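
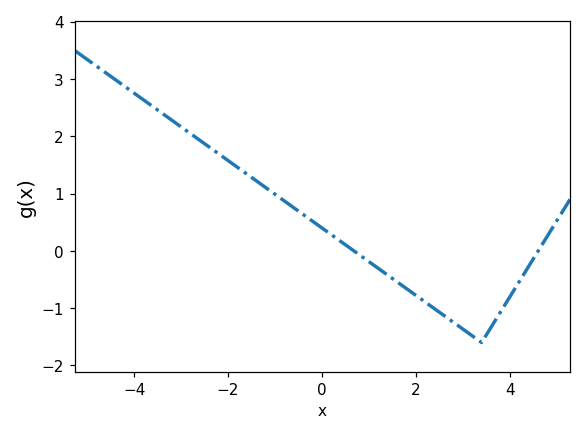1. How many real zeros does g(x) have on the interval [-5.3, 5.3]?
2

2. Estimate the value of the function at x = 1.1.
-0.2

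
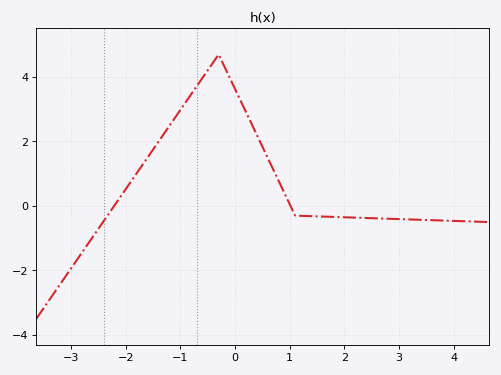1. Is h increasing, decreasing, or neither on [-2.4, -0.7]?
increasing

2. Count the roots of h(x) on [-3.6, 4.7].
2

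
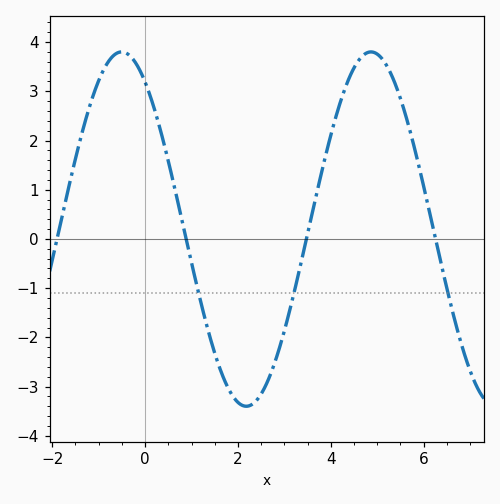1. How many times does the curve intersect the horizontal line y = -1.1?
3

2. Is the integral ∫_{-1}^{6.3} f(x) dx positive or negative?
positive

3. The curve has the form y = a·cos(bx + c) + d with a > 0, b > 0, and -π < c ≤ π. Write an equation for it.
y = 3.6cos(1.2x + 0.59) + 0.2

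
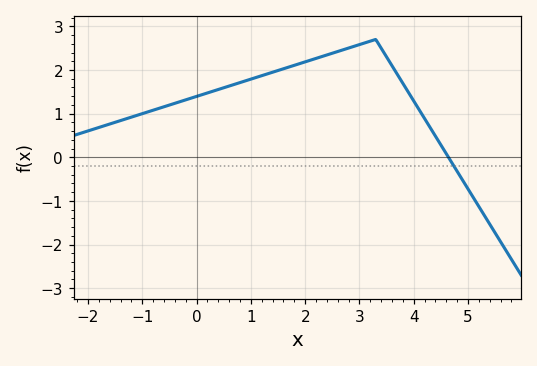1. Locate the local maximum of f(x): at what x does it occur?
3.4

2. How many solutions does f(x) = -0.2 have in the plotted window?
1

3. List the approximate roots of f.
4.6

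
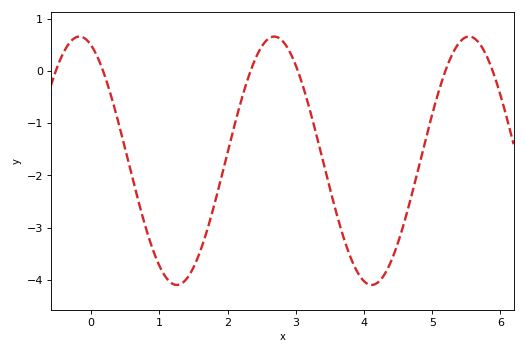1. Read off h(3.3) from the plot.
-1.2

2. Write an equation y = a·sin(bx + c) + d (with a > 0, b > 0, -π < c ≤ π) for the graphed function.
y = 2.38sin(2.2x + 2) - 1.72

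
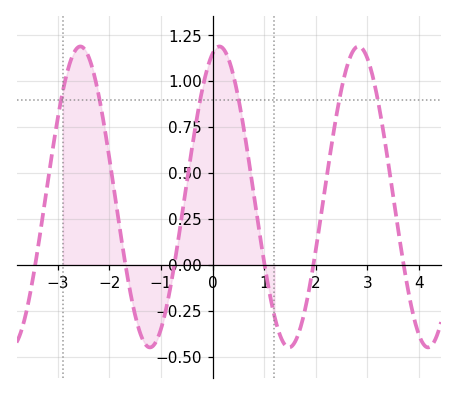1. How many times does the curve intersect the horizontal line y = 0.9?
6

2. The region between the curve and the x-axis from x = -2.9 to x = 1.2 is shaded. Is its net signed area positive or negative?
positive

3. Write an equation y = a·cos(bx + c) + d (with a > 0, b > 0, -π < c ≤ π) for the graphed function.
y = 0.82cos(2.3x - 0.31) + 0.37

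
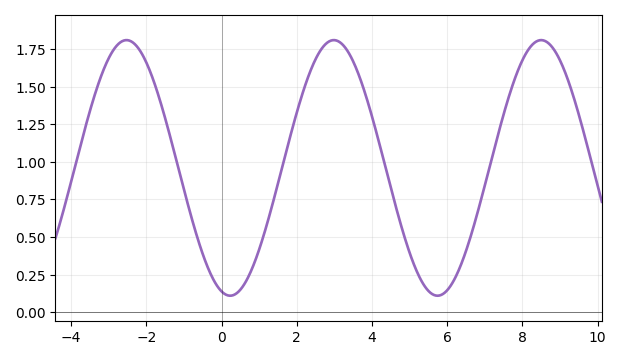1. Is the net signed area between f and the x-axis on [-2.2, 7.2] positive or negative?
positive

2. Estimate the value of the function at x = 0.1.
0.12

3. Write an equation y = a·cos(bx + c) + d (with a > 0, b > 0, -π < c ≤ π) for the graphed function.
y = 0.85cos(1.1x + 2.9) + 0.96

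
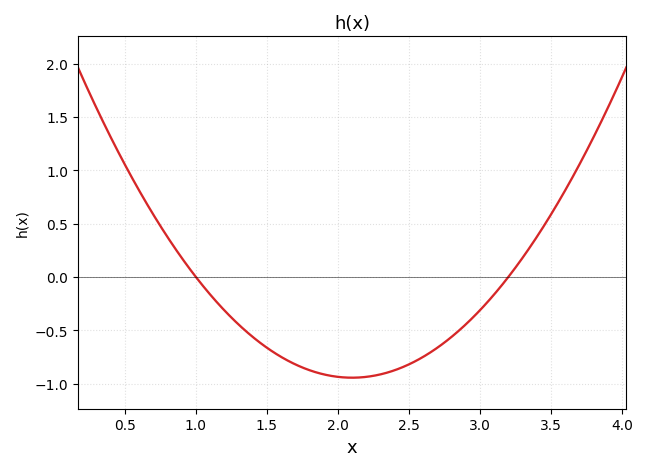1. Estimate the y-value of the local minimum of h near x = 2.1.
-0.944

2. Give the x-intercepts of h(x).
1, 3.2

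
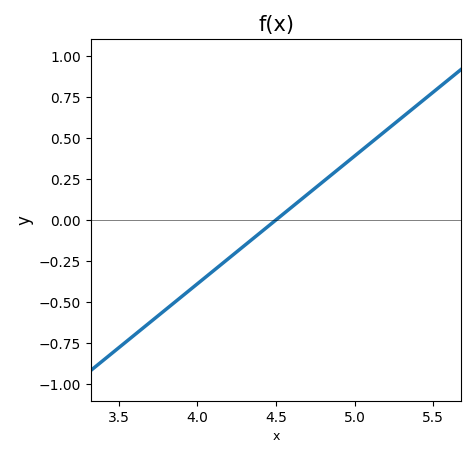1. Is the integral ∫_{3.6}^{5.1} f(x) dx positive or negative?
negative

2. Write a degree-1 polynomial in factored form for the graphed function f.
y = 0.78(x - 4.5)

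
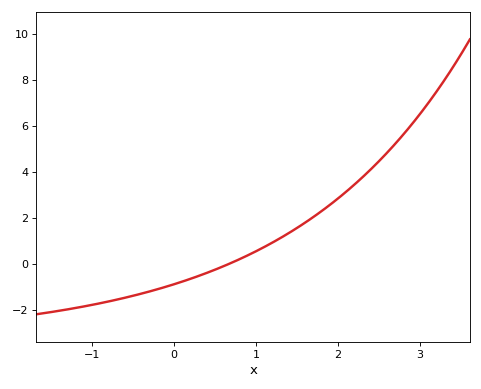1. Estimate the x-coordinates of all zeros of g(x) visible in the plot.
0.68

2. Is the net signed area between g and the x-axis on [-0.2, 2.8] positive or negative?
positive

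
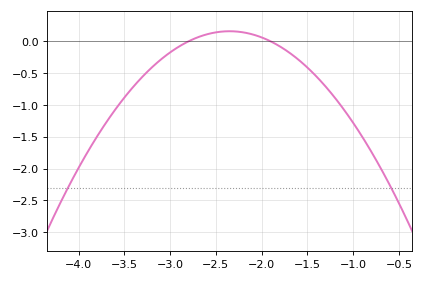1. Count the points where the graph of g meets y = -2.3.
2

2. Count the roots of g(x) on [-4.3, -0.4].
2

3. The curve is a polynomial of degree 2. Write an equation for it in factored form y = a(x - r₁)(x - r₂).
y = -0.79(x + 2.8)(x + 1.9)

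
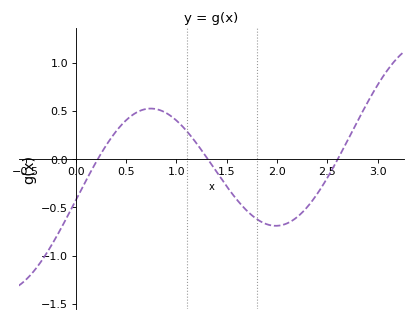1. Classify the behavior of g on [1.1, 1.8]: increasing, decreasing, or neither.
decreasing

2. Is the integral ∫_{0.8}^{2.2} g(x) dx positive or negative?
negative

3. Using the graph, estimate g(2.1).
-0.665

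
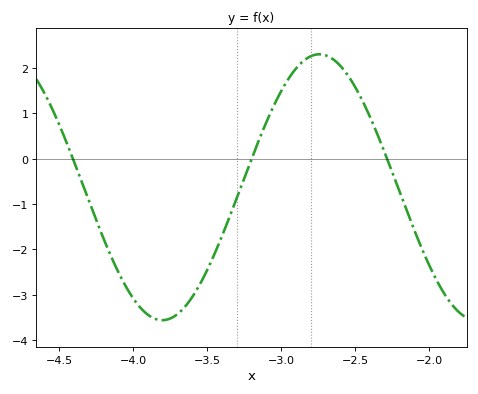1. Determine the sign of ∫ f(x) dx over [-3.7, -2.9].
negative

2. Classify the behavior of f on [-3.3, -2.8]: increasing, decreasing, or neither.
increasing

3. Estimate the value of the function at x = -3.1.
0.8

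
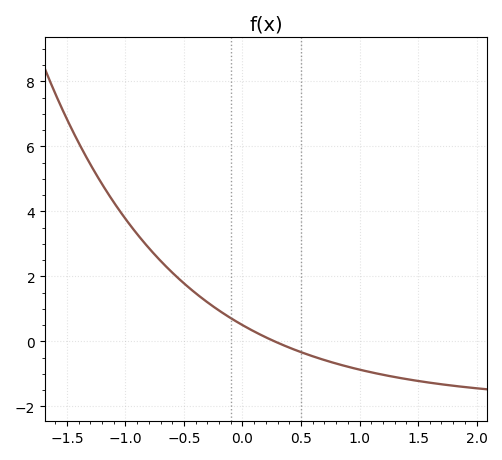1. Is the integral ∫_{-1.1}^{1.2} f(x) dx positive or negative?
positive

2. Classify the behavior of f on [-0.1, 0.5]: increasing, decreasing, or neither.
decreasing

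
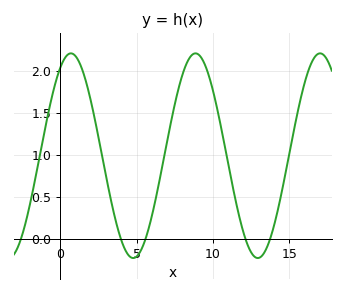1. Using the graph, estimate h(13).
-0.229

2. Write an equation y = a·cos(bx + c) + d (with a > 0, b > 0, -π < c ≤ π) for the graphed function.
y = 1.22cos(0.77x - 0.542) + 0.99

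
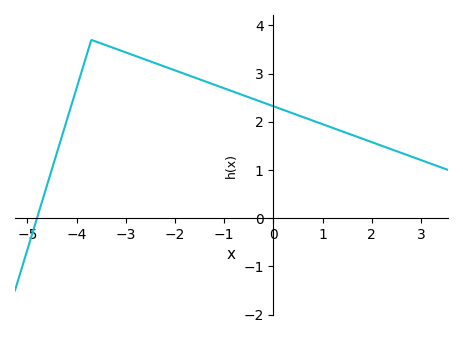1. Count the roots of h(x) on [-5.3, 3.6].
1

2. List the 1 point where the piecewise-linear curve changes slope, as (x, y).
(-3.7, 3.7)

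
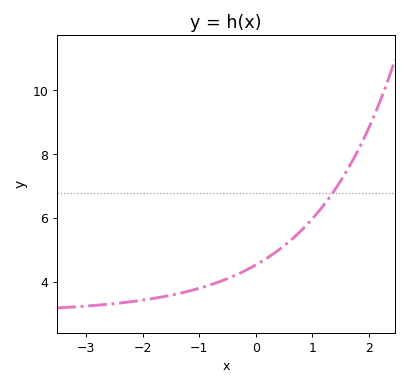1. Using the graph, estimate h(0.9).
5.78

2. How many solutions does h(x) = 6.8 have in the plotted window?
1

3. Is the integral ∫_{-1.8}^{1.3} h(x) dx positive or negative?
positive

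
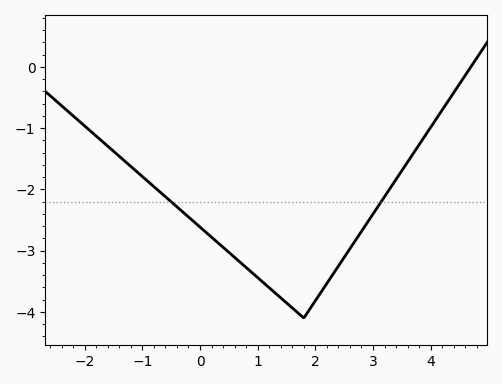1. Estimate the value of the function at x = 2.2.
-3.5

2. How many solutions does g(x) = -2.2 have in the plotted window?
2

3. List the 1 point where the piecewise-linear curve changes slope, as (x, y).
(1.8, -4.1)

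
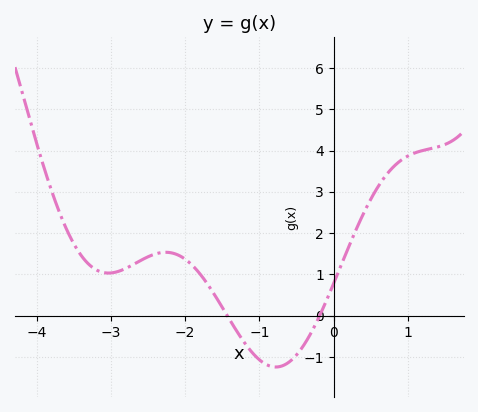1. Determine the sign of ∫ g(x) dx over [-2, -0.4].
negative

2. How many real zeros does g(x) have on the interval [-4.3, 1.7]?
2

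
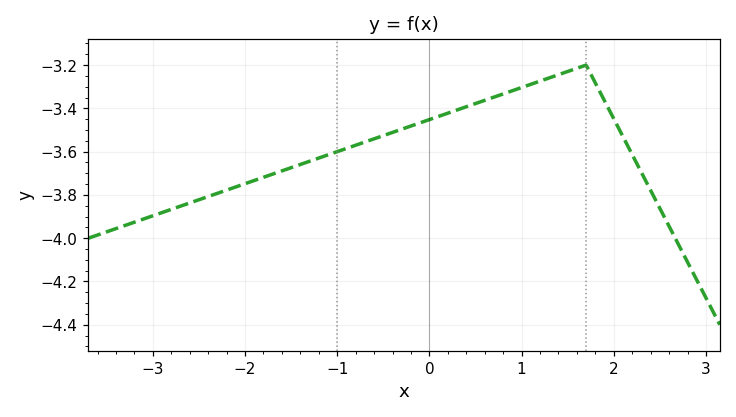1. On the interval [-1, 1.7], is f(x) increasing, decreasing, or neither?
increasing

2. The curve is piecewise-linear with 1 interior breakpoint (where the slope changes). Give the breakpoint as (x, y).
(1.7, -3.2)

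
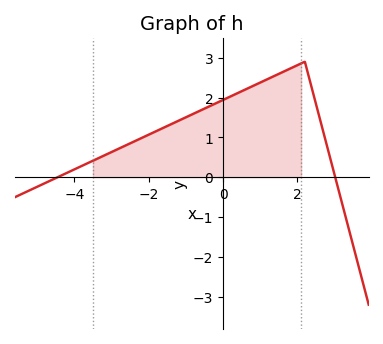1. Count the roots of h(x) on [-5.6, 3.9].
2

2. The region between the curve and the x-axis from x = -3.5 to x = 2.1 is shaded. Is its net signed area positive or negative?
positive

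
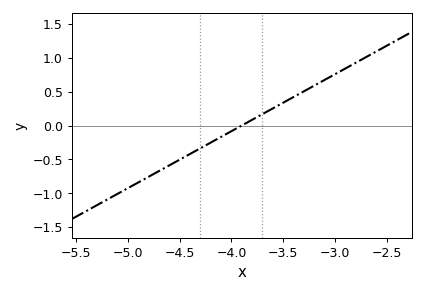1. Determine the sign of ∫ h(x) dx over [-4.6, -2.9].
positive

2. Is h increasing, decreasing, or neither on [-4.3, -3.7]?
increasing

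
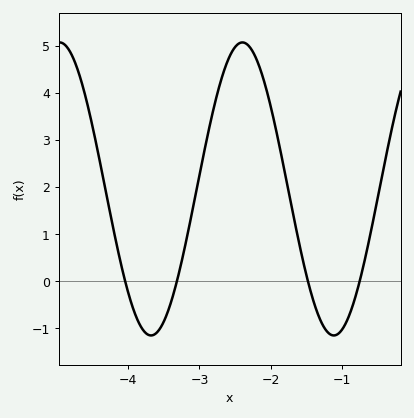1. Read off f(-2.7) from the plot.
4.25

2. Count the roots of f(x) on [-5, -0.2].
4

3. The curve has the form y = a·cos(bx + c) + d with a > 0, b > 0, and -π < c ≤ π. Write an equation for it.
y = 3.11cos(2.45x - 0.41) + 1.96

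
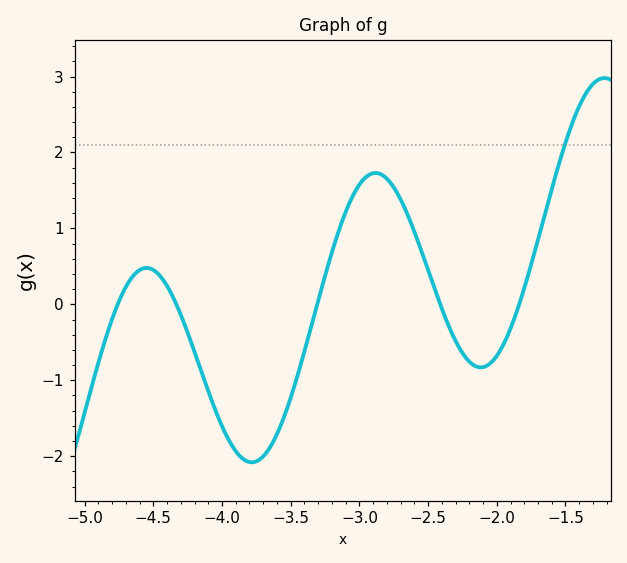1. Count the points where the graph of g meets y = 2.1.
1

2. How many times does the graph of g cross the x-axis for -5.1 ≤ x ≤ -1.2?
5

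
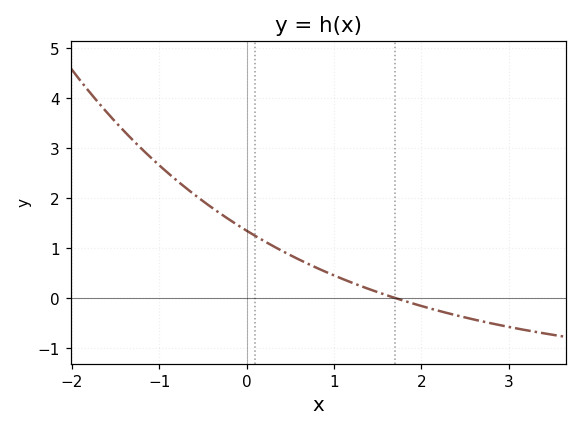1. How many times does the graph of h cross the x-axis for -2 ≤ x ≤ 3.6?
1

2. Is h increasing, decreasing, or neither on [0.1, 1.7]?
decreasing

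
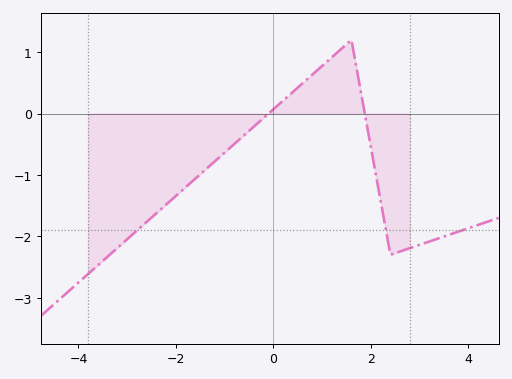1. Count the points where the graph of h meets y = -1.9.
3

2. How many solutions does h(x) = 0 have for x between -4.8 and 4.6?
2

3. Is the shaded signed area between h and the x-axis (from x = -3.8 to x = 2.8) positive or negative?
negative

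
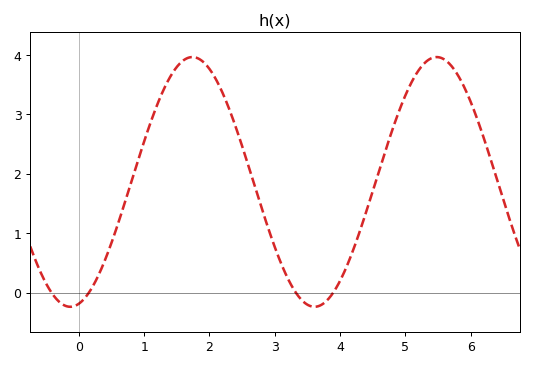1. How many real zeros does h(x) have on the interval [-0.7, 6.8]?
4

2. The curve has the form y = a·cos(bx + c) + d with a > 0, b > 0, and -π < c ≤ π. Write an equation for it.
y = 2.1cos(1.7x - 2.9) + 1.86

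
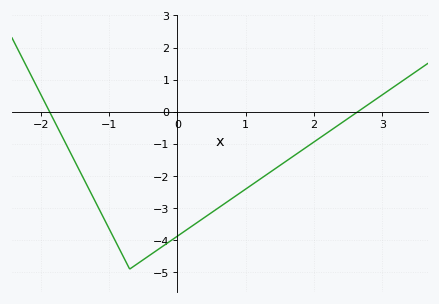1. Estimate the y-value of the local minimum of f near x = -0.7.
-4.9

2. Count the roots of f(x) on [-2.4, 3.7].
2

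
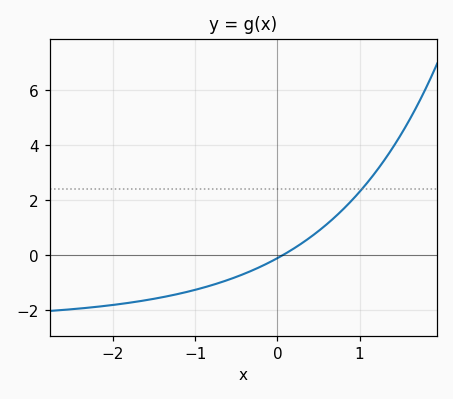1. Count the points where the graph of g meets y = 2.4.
1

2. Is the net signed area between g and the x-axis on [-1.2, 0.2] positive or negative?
negative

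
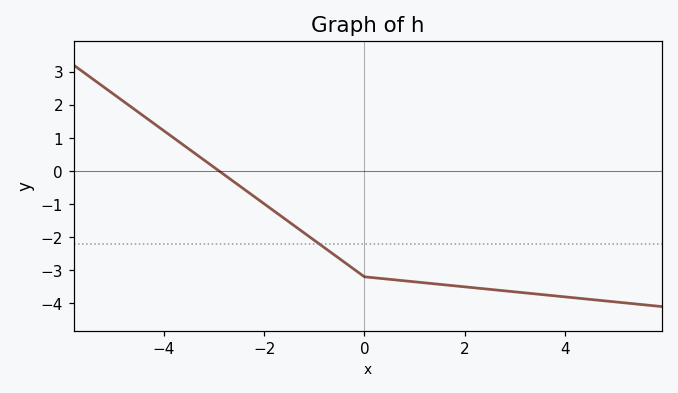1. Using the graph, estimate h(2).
-3.5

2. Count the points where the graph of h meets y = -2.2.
1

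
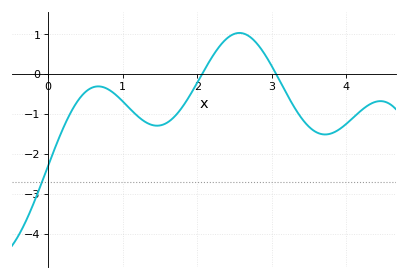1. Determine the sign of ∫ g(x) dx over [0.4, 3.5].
negative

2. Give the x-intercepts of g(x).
2.06, 3.06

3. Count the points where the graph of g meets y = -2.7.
1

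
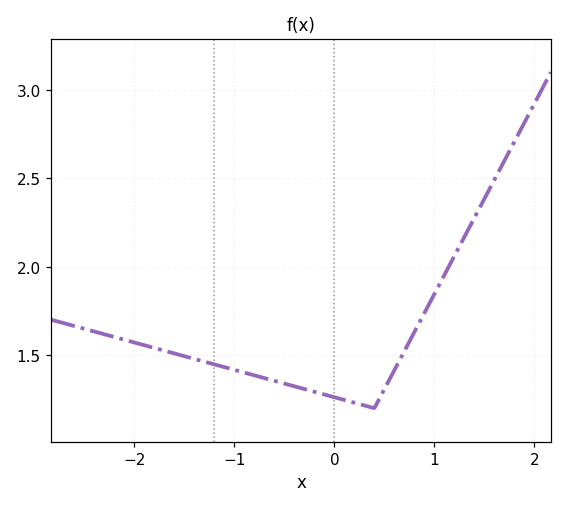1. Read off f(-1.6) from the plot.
1.5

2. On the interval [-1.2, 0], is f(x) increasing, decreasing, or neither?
decreasing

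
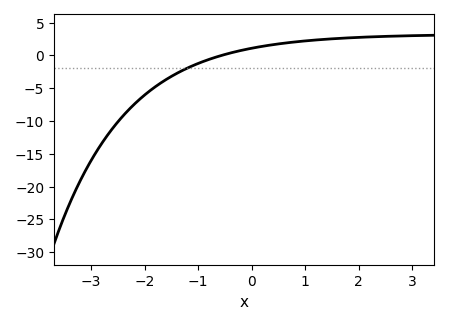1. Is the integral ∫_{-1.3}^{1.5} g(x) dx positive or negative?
positive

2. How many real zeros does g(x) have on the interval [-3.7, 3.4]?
1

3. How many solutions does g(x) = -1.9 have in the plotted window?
1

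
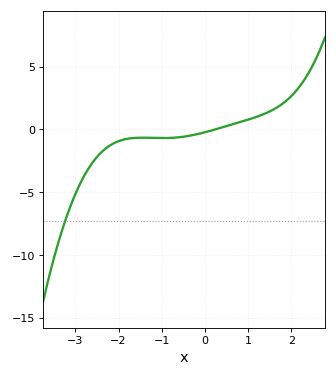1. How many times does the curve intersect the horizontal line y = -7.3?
1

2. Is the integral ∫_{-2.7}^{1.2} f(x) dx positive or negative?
negative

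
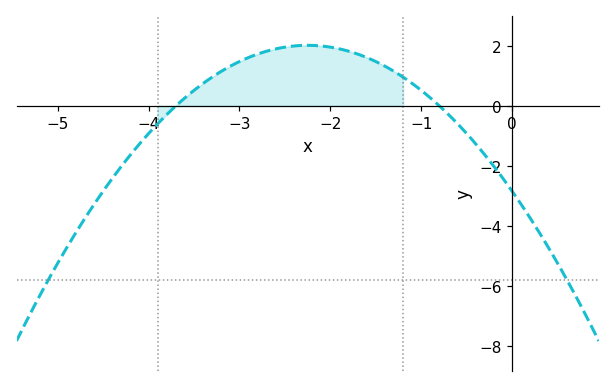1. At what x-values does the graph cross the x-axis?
-3.7, -0.8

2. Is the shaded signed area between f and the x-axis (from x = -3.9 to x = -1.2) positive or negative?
positive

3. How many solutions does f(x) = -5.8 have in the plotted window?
2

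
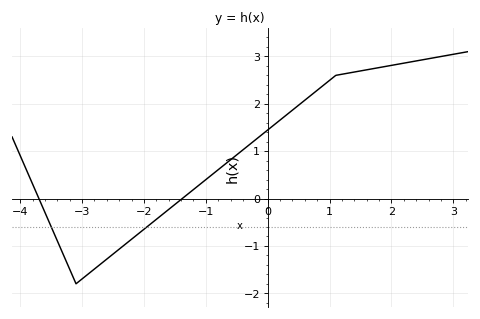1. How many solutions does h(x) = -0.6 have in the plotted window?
2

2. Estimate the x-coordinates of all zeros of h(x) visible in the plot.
-3.7, -1.38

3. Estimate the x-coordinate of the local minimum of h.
-3.1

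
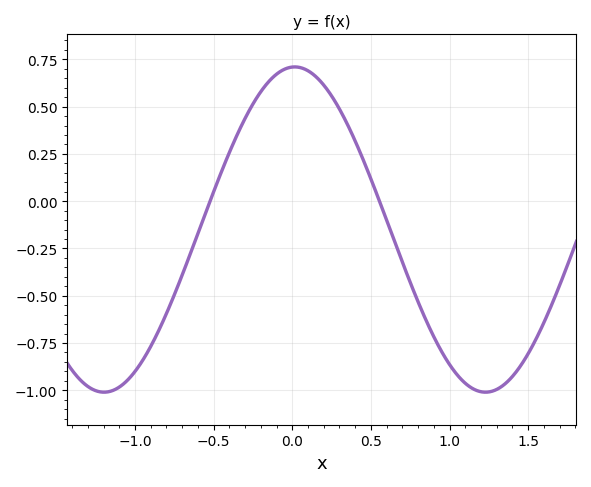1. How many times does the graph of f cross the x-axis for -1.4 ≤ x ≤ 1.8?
2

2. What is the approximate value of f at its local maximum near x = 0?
0.7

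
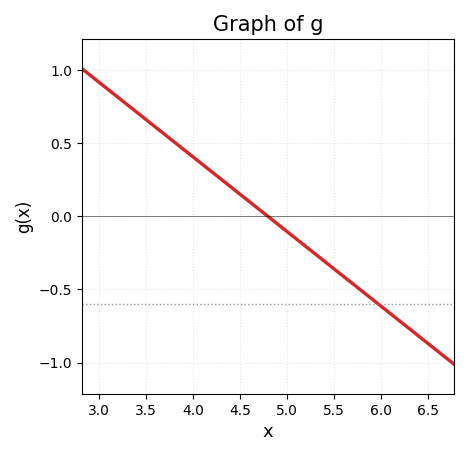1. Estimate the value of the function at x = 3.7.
0.55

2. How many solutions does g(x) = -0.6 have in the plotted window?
1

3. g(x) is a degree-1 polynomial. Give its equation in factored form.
y = -0.51(x - 4.8)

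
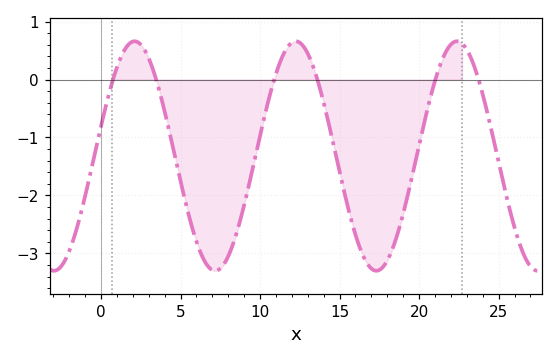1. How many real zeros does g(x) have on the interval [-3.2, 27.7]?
6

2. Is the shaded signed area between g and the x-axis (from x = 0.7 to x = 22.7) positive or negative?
negative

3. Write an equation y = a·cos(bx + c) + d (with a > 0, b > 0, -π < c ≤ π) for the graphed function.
y = 1.98cos(0.62x - 1.31) - 1.32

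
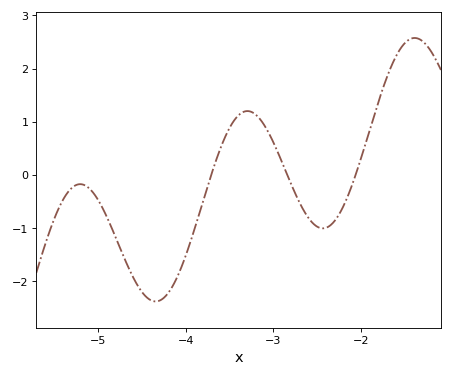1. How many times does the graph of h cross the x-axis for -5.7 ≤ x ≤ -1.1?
3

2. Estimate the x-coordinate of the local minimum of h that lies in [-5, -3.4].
-4.34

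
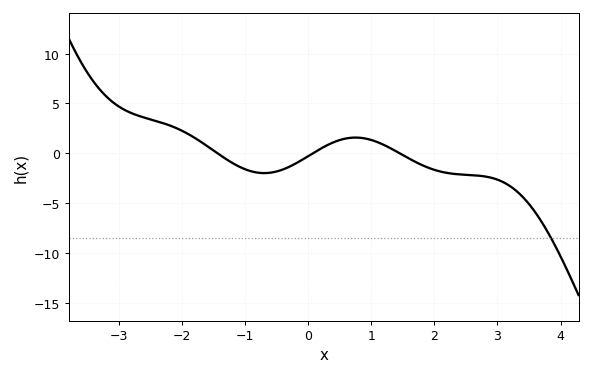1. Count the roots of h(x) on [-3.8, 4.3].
3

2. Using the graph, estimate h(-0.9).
-2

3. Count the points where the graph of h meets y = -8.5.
1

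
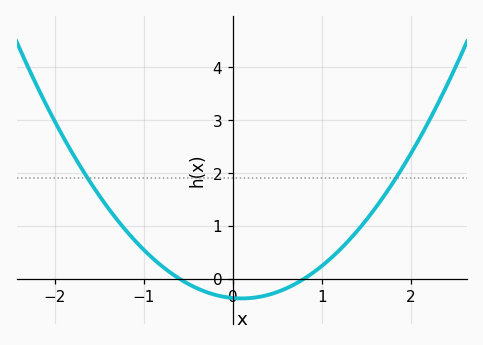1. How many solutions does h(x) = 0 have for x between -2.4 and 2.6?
2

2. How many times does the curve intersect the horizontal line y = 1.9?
2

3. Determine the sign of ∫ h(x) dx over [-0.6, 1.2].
negative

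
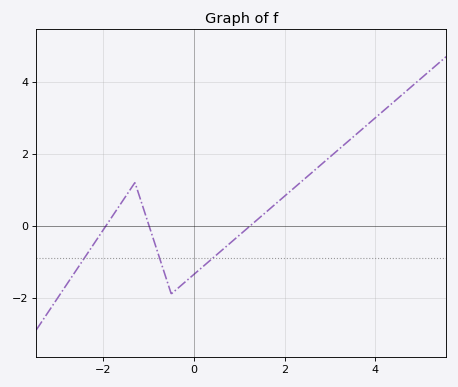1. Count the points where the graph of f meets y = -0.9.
3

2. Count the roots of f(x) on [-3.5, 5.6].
3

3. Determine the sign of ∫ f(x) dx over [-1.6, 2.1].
negative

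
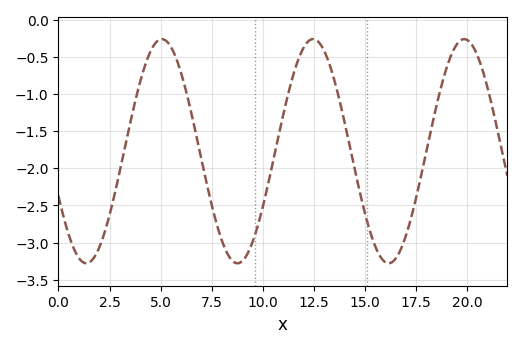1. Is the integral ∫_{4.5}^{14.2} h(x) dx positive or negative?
negative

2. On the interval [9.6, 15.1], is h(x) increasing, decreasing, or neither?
neither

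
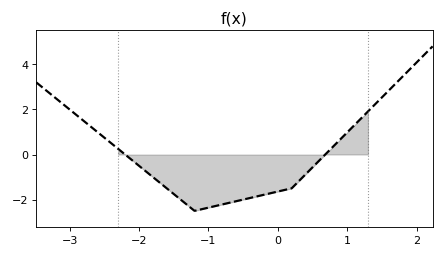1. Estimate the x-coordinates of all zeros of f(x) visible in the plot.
-2.2, 0.684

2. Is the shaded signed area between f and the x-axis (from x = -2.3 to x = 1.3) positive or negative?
negative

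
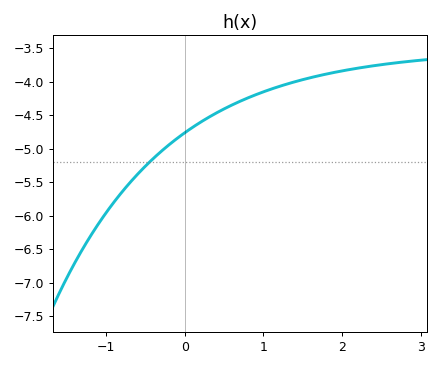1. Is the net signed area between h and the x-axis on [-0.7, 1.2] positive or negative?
negative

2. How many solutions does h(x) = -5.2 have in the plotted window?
1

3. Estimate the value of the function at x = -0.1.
-4.85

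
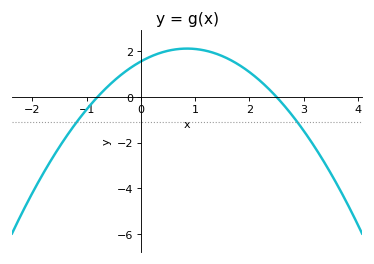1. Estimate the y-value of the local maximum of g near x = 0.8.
2.12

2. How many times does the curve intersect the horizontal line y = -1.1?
2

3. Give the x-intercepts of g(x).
-0.8, 2.5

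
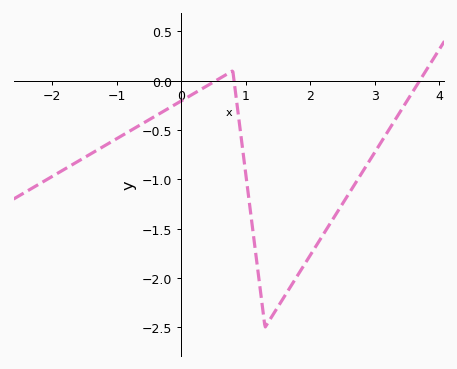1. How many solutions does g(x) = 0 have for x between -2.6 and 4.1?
3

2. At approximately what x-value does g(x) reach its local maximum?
0.8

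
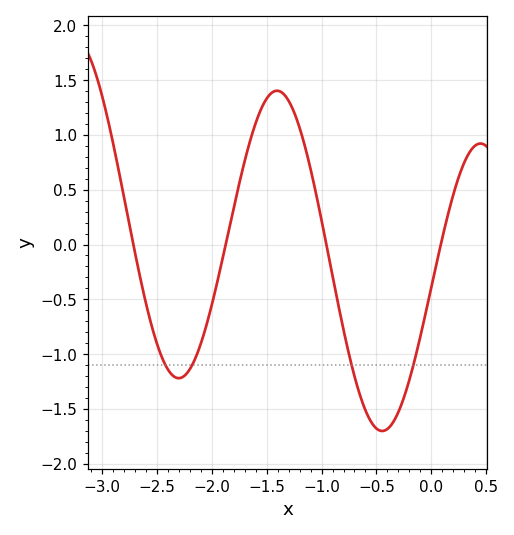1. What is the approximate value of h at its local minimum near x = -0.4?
-1.7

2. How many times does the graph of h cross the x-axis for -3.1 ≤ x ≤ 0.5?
4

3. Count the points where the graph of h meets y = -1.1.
4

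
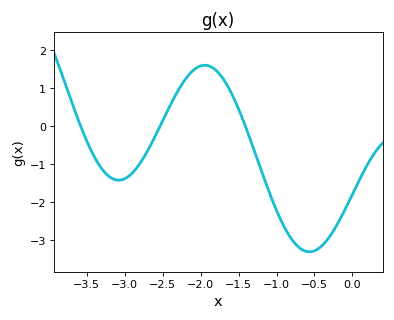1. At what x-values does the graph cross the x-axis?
-3.6, -2.5, -1.4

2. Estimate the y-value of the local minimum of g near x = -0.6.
-3.3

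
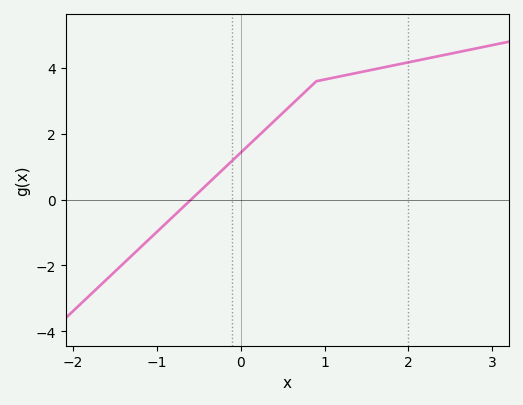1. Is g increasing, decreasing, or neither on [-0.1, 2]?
increasing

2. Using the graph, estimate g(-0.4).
0.469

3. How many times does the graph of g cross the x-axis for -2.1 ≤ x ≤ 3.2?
1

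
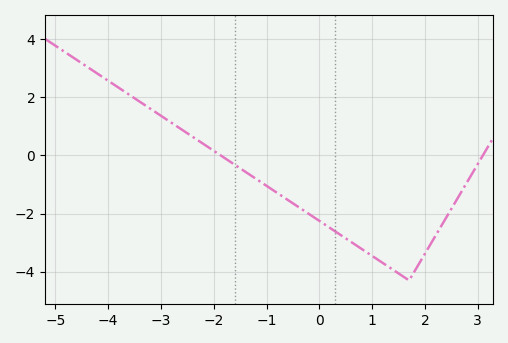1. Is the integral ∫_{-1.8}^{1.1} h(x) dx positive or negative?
negative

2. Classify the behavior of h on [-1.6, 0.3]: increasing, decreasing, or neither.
decreasing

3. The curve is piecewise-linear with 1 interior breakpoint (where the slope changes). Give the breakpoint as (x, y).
(1.7, -4.3)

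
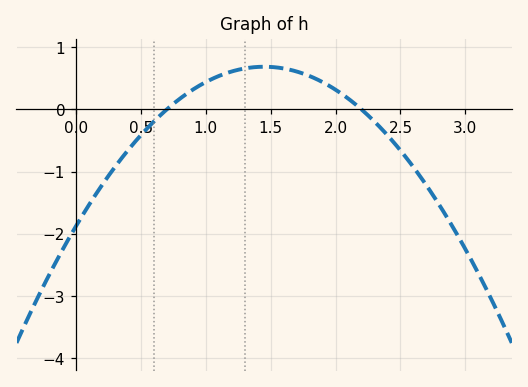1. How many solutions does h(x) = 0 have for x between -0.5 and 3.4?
2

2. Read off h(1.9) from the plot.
0.4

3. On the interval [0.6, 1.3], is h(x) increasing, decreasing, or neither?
increasing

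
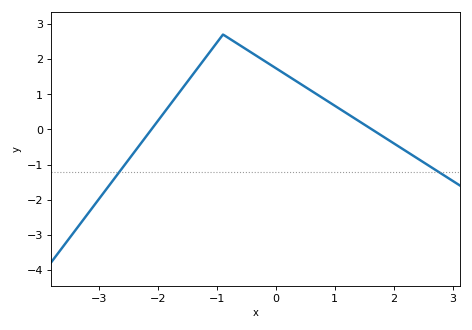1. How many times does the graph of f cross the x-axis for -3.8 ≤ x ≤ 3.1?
2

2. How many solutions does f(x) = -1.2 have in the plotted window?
2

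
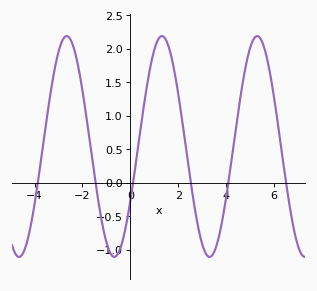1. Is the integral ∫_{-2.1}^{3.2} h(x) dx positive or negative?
positive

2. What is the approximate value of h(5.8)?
1.69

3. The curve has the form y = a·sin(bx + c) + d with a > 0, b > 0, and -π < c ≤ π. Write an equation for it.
y = 1.65sin(1.58x - 0.512) + 0.54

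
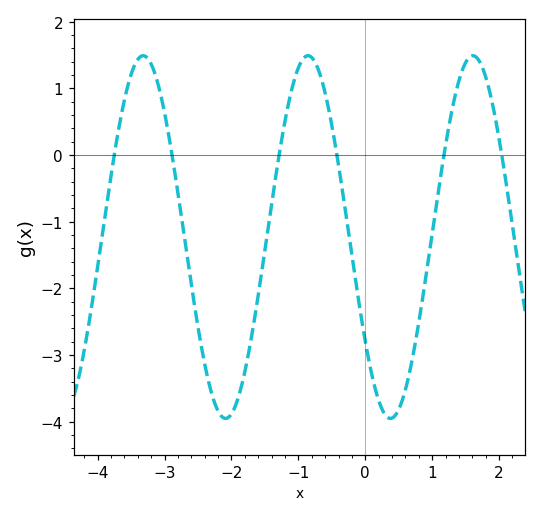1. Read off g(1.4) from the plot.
1.1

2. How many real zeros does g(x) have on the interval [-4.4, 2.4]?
6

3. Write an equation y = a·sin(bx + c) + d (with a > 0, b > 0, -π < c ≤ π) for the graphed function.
y = 2.72sin(2.5x - 2.5) - 1.23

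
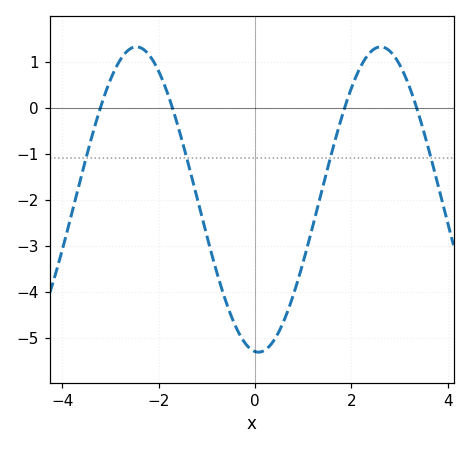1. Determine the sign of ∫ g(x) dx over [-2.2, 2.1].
negative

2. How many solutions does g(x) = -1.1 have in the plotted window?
4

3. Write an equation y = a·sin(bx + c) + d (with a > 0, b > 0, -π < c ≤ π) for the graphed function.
y = 3.31sin(1.2x - 1.7) - 1.99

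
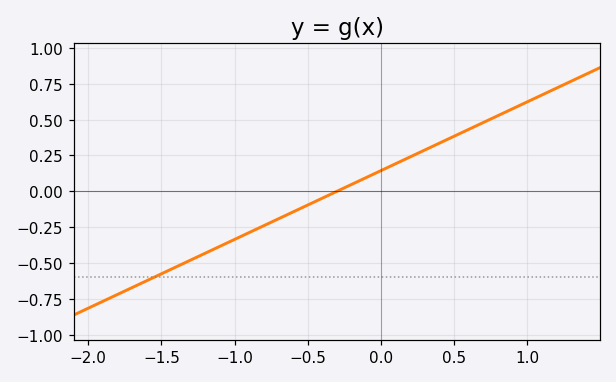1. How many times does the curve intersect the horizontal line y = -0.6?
1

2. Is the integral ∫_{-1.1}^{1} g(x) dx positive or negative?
positive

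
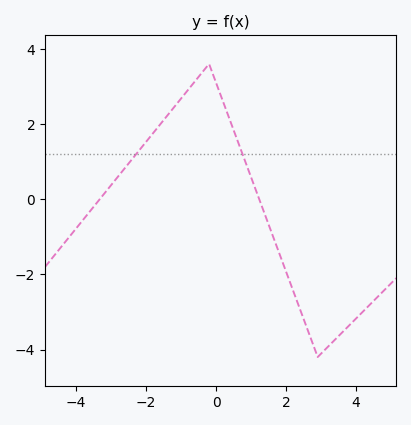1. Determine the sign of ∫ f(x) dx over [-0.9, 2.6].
positive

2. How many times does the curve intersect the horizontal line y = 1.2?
2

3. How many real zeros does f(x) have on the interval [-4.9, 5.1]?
2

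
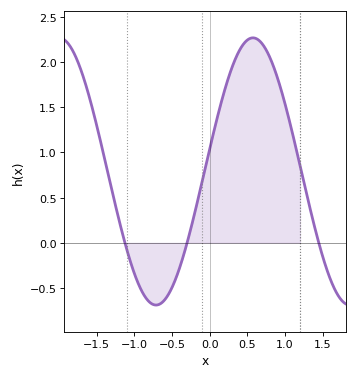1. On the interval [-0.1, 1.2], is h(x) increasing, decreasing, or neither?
neither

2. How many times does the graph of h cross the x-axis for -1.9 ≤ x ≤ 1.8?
3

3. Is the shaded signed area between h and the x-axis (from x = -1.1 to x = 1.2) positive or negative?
positive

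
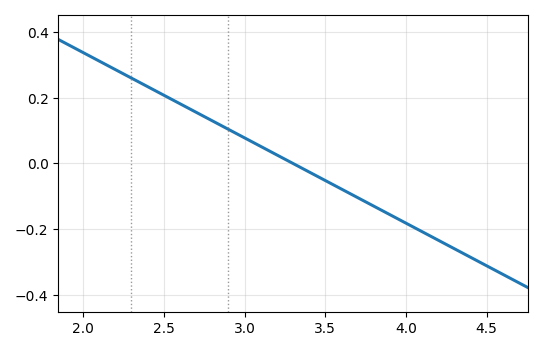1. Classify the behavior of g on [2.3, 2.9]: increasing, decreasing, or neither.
decreasing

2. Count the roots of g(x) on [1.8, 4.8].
1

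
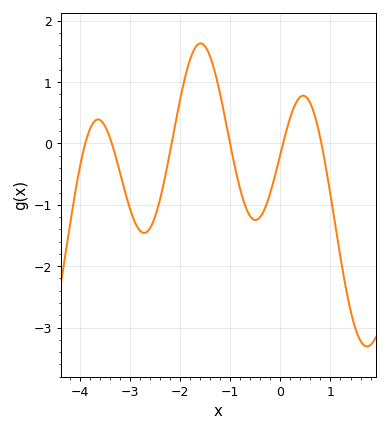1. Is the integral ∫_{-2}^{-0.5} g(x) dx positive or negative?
positive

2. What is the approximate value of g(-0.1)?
-0.5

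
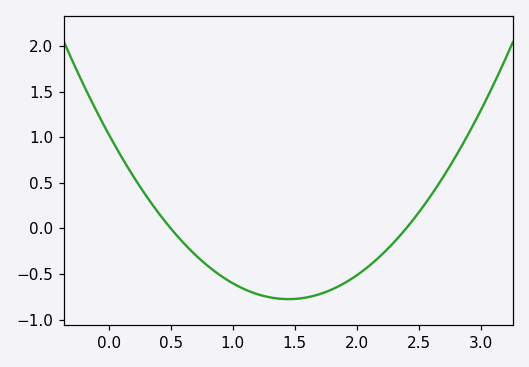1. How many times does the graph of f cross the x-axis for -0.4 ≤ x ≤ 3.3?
2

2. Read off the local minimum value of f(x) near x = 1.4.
-0.8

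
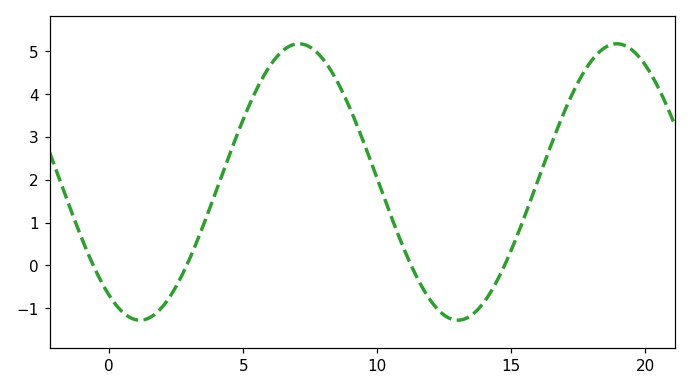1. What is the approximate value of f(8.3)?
4.52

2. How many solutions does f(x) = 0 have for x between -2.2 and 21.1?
4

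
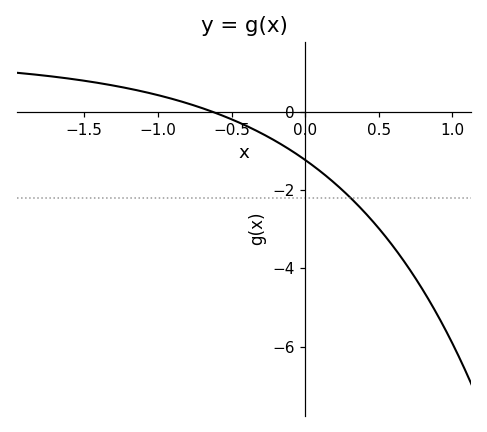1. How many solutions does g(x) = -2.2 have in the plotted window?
1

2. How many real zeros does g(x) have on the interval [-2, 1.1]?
1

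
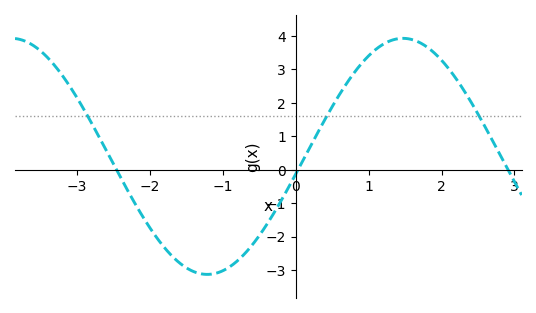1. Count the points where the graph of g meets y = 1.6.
3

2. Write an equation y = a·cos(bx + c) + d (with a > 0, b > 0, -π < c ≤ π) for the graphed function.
y = 3.53cos(1.2x - 1.7) + 0.4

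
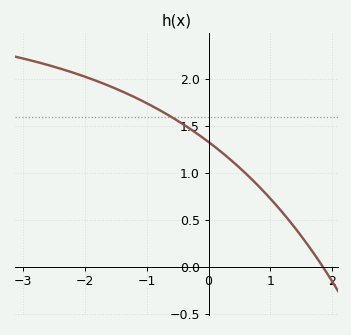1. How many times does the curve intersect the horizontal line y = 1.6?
1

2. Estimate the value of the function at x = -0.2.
1.43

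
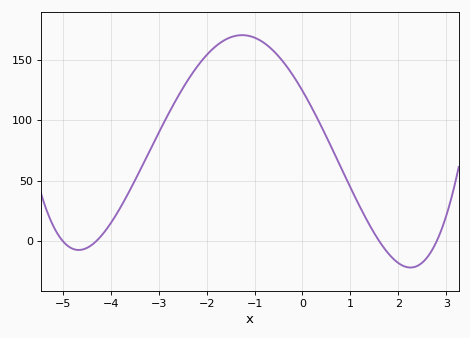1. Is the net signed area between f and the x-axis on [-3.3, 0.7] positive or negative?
positive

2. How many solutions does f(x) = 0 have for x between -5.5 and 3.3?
4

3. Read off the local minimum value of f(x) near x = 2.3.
-20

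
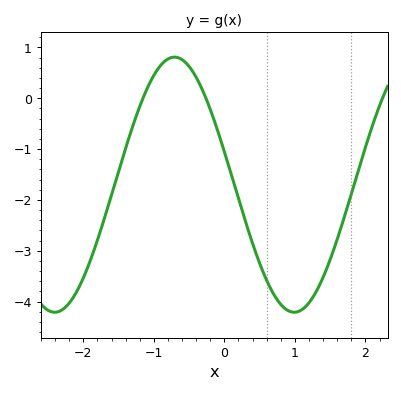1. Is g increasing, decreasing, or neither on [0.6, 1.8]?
neither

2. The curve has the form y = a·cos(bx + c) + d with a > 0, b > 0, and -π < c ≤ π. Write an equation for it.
y = 2.51cos(1.9x + 1.3) - 1.7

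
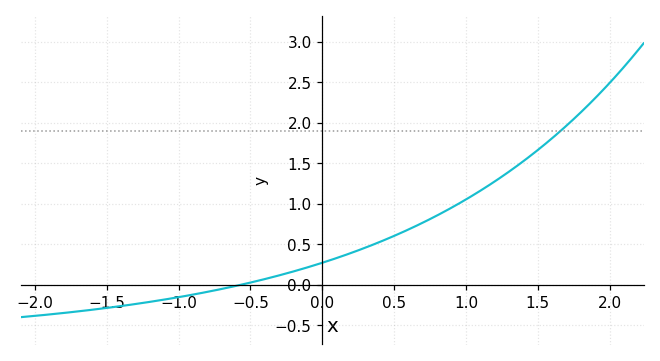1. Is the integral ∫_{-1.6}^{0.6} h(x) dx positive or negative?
positive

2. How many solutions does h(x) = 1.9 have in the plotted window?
1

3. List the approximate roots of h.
-0.562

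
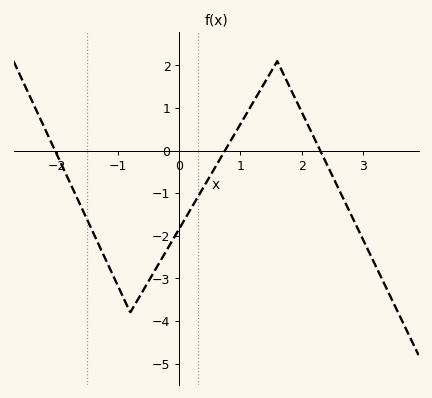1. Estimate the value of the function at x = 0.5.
-0.6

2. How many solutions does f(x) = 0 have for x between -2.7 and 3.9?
3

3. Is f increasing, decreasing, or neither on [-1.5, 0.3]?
neither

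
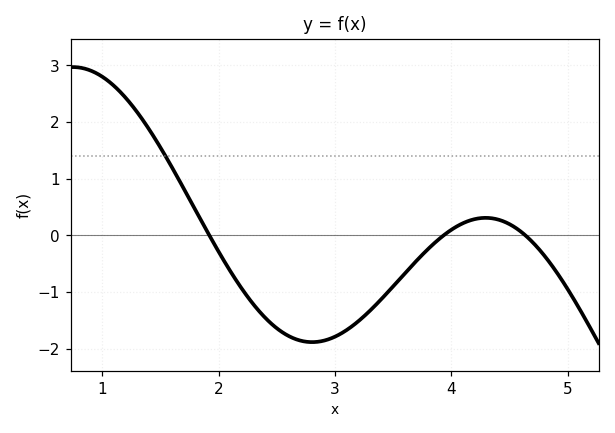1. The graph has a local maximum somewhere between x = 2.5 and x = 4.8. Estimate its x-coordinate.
4.3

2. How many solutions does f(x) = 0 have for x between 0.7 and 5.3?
3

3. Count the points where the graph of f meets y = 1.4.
1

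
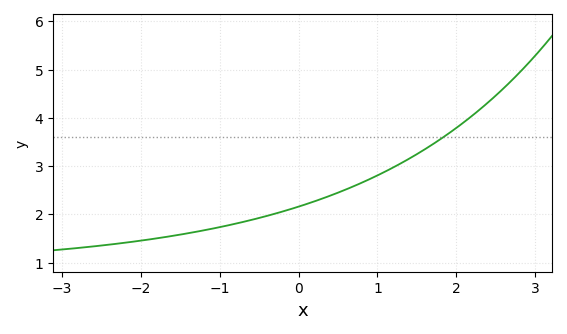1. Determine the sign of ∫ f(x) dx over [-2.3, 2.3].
positive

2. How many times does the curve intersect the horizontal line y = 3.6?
1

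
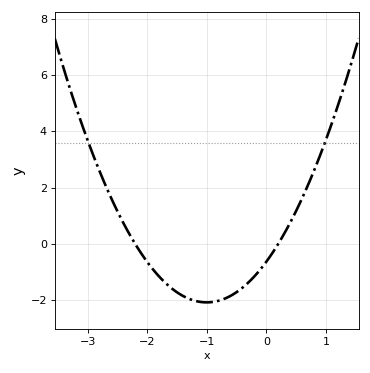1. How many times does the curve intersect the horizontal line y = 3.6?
2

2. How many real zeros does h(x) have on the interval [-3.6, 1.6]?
2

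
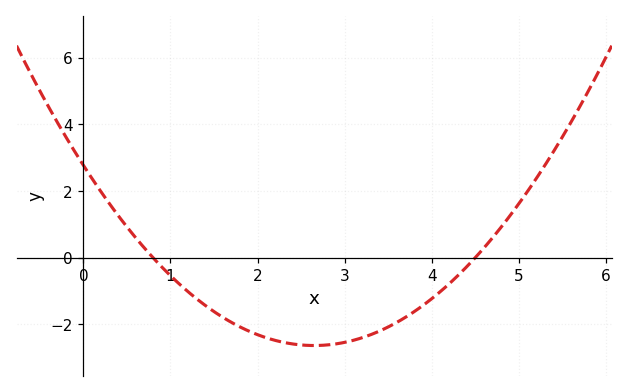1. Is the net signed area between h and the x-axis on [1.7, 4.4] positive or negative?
negative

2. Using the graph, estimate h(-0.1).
3.2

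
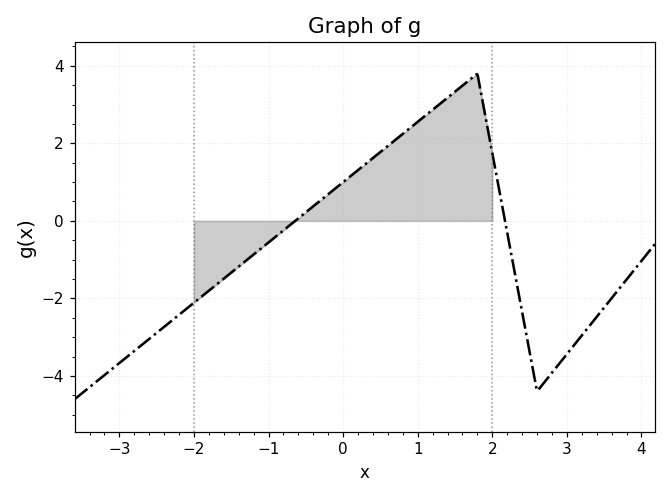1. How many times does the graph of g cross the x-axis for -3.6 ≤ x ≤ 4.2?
2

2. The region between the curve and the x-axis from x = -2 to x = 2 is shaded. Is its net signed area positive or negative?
positive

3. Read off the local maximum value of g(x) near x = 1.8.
3.8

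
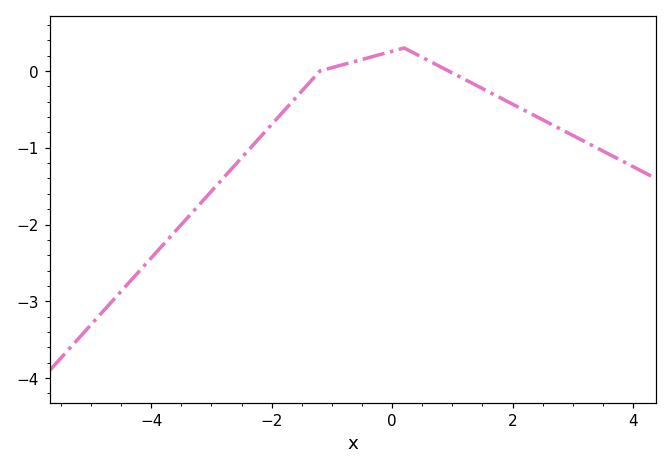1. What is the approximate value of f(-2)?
-0.696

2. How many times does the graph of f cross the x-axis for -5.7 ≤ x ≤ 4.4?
2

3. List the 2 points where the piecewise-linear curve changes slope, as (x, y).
(-1.2, 0); (0.2, 0.3)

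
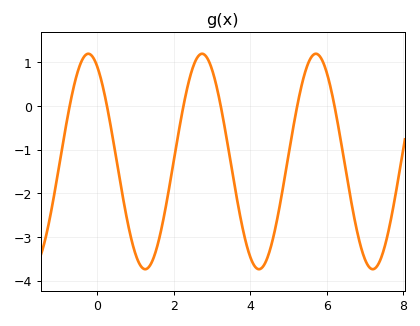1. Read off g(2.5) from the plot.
0.889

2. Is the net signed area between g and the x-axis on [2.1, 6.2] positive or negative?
negative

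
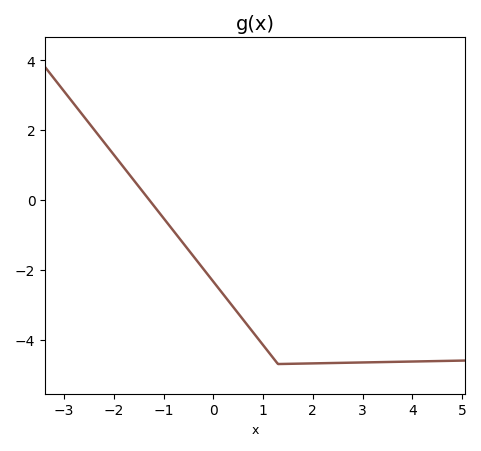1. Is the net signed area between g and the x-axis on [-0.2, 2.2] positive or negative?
negative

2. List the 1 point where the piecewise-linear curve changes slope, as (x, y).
(1.3, -4.7)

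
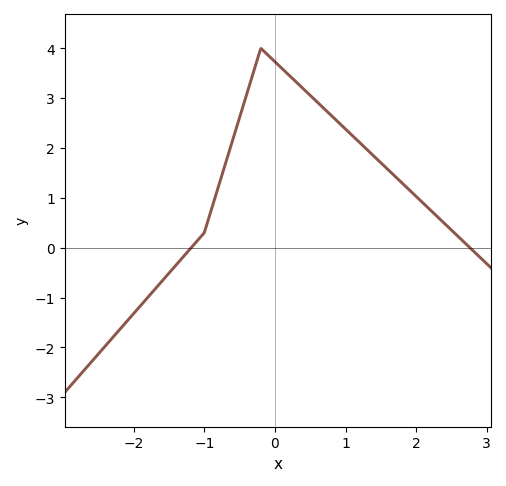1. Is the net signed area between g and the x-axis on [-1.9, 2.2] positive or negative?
positive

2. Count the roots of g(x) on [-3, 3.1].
2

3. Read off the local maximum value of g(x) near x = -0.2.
4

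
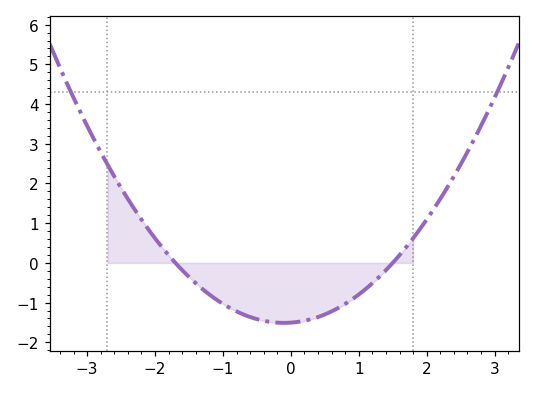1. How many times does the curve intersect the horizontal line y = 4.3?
2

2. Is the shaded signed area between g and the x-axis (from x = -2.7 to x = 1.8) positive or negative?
negative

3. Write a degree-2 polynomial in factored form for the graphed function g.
y = 0.59(x + 1.7)(x - 1.5)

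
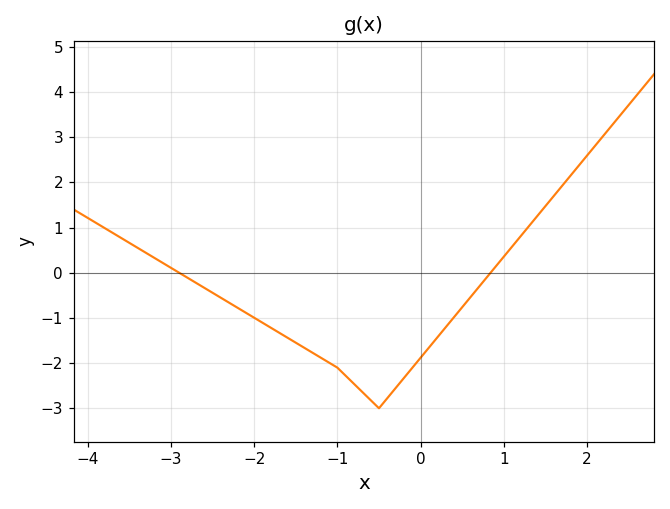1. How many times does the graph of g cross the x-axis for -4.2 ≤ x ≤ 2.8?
2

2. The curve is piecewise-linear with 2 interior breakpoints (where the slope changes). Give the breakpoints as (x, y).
(-1, -2.1); (-0.5, -3)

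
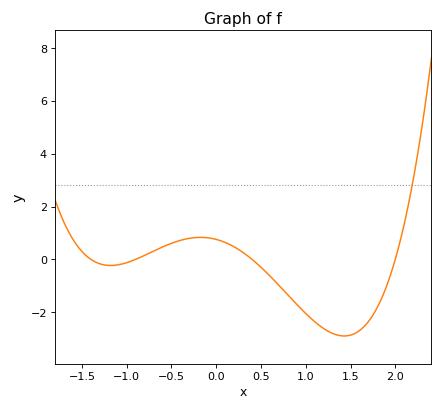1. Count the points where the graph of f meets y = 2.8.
1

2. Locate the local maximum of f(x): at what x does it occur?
-0.2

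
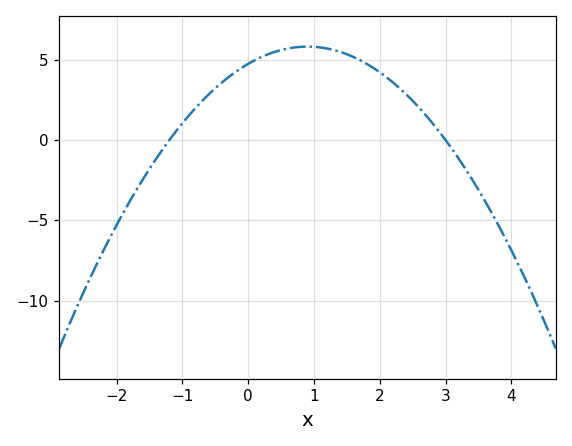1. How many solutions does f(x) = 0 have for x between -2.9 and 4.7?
2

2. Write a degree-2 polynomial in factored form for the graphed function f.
y = -1.32(x + 1.2)(x - 3)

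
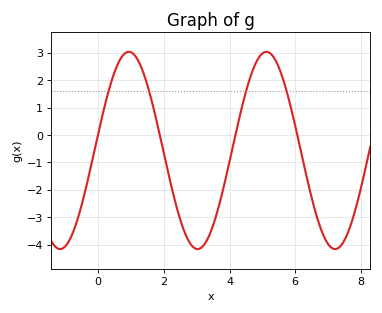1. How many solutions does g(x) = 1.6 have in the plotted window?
4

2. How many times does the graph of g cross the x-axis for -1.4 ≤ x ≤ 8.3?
4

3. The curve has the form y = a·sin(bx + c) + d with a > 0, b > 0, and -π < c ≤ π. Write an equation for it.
y = 3.6sin(1.5x + 0.17) - 0.56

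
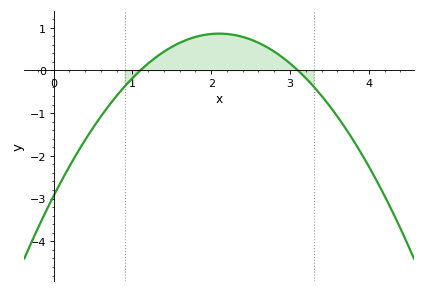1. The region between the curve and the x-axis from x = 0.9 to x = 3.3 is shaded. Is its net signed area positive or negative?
positive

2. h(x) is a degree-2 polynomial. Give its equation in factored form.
y = -0.86(x - 1.1)(x - 3.1)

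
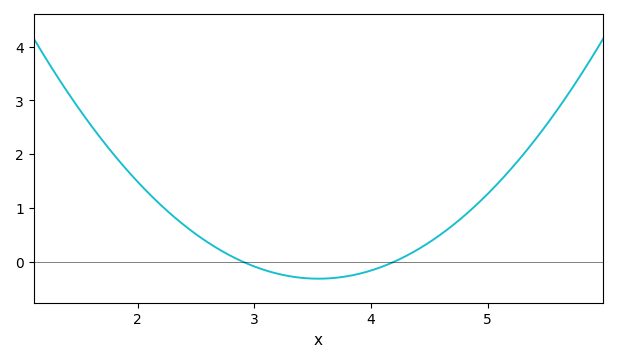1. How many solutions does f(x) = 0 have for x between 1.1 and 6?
2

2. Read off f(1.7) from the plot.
2.3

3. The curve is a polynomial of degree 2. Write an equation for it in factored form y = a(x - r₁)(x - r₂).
y = 0.75(x - 2.9)(x - 4.2)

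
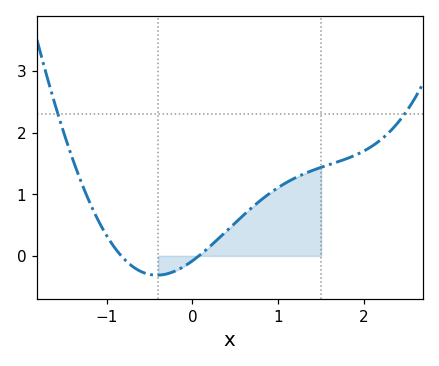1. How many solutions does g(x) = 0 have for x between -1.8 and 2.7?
2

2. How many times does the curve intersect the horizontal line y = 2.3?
2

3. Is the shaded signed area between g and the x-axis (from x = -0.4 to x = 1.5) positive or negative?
positive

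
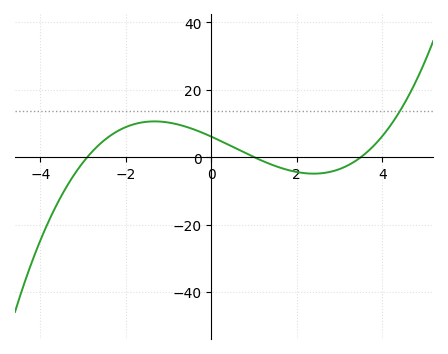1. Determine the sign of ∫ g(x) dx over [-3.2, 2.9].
positive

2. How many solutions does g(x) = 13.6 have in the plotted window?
1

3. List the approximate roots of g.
-2.9, 1, 3.5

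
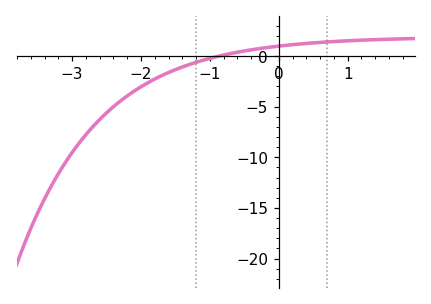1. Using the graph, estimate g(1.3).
1.59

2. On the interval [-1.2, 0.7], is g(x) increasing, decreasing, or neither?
increasing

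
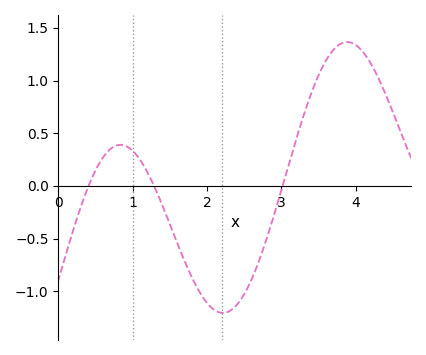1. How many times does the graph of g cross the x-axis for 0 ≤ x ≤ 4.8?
3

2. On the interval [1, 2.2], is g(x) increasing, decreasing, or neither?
decreasing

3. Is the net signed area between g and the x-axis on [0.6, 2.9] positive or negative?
negative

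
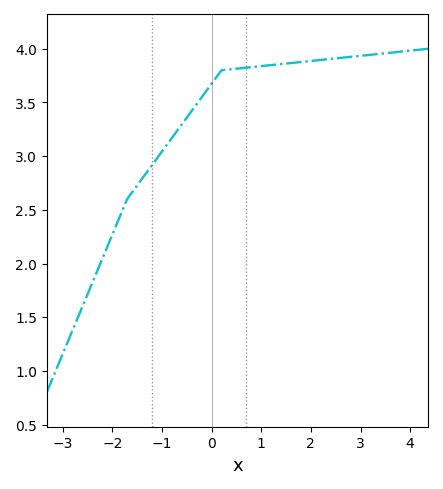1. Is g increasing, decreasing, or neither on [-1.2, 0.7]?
increasing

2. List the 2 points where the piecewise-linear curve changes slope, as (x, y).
(-1.7, 2.6); (0.2, 3.8)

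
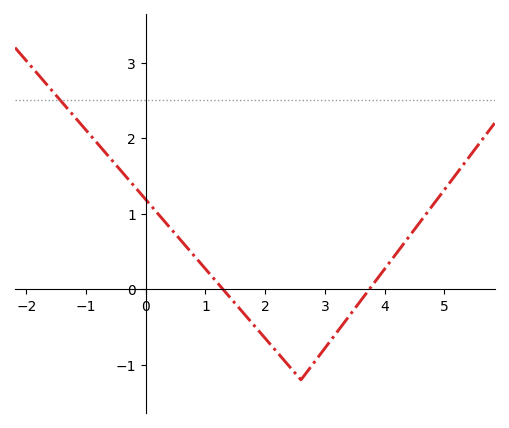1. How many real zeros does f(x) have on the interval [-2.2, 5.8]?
2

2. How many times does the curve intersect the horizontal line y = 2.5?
1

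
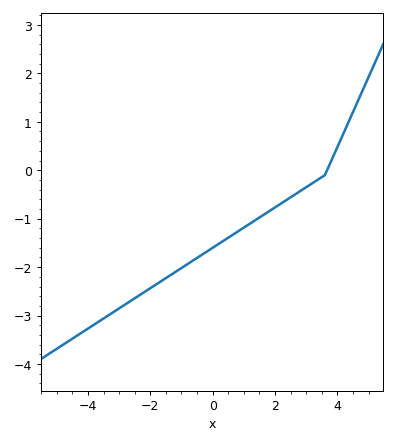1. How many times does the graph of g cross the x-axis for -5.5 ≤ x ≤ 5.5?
1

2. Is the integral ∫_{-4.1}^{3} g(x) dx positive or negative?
negative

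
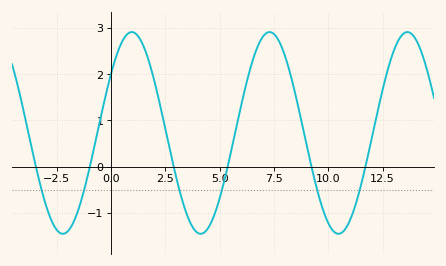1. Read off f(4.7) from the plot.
-1.11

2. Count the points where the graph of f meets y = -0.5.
6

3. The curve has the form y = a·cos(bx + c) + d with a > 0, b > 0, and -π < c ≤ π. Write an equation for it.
y = 2.19cos(0.99x - 0.94) + 0.73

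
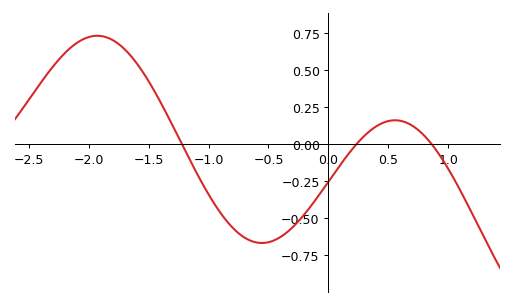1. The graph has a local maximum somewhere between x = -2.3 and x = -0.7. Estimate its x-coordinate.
-1.93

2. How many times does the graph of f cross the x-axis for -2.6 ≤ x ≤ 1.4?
3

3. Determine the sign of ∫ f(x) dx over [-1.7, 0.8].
negative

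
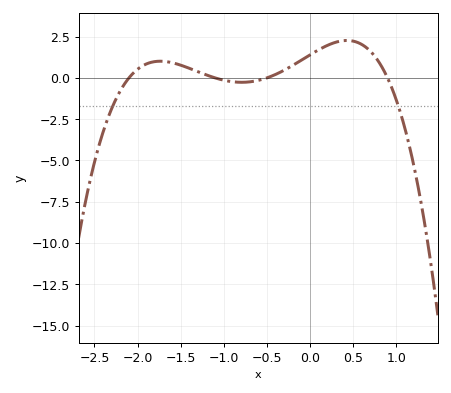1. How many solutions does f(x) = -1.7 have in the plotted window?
2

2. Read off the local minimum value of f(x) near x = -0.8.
-0.267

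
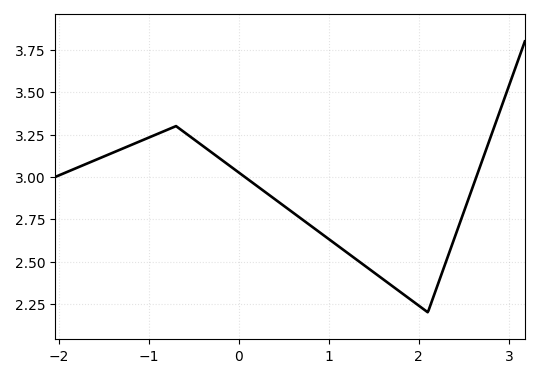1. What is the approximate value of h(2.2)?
2.34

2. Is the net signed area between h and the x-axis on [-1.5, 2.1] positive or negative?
positive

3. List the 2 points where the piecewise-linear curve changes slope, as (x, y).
(-0.7, 3.3); (2.1, 2.2)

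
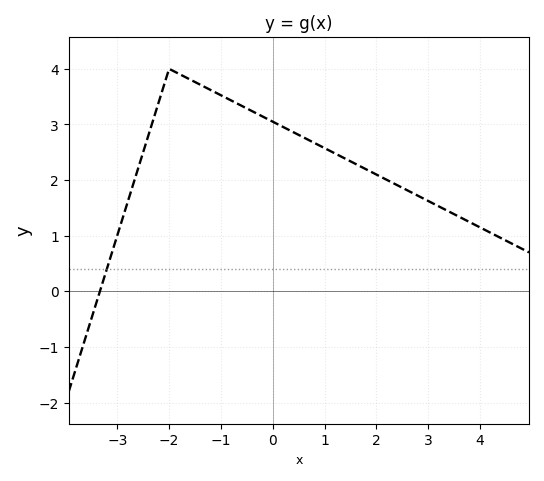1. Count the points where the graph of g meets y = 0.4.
1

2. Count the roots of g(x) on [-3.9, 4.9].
1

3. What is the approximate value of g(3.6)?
1.3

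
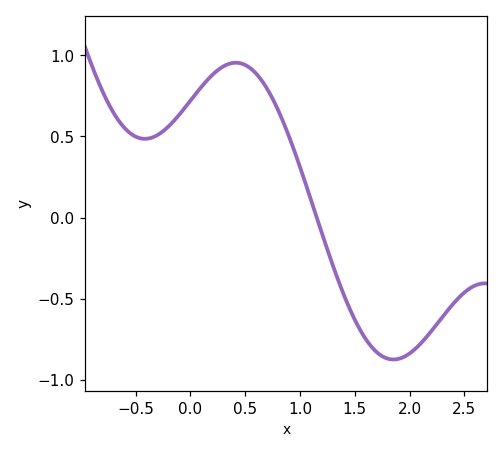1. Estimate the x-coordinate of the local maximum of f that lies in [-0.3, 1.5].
0.415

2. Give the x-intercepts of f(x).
1.15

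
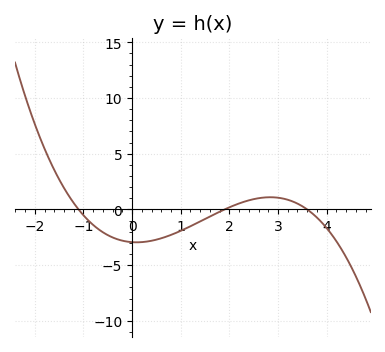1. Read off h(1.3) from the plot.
-1.29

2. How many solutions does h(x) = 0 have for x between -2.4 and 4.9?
3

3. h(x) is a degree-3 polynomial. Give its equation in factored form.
y = -0.39(x + 1.1)(x - 1.9)(x - 3.6)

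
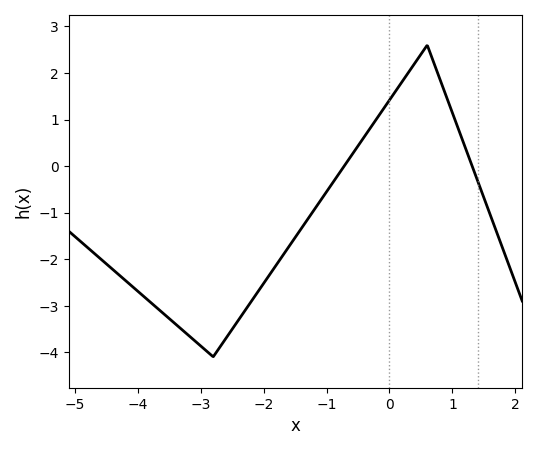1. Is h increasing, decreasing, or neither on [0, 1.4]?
neither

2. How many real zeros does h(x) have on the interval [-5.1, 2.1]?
2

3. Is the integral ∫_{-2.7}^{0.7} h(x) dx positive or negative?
negative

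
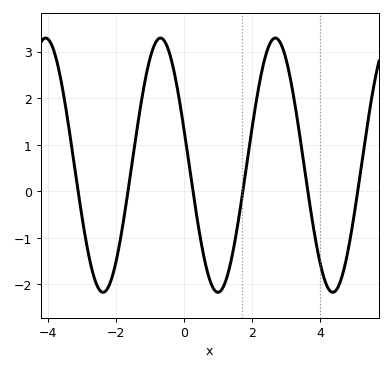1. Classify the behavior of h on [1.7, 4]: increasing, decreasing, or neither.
neither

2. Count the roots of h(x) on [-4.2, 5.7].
6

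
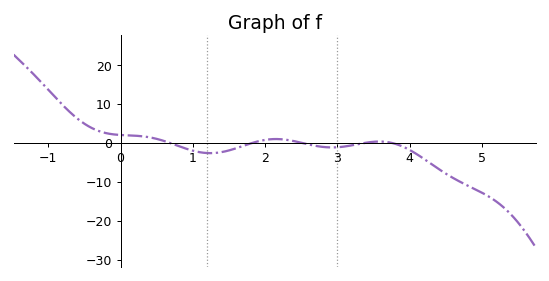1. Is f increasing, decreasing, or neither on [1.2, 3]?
neither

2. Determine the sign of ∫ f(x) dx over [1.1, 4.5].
negative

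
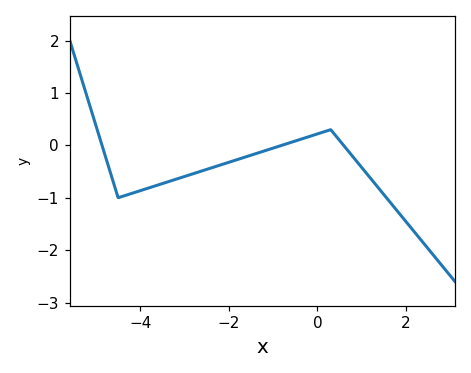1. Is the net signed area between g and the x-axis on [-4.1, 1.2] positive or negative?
negative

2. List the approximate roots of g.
-4.86, -0.808, 0.59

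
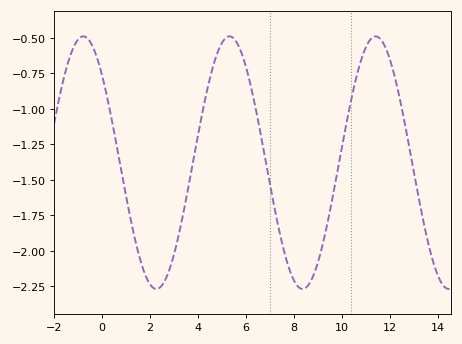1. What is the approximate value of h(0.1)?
-0.85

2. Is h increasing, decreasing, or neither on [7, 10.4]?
neither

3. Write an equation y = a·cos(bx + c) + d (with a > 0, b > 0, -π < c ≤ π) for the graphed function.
y = 0.89cos(1x + 0.81) - 1.38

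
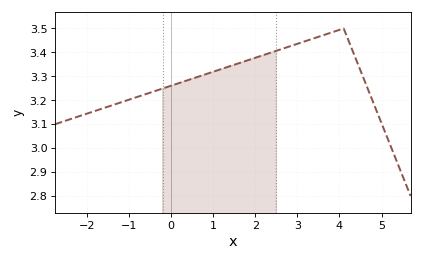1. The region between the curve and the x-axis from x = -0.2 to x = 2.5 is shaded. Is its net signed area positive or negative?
positive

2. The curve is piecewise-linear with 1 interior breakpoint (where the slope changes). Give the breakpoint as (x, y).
(4.1, 3.5)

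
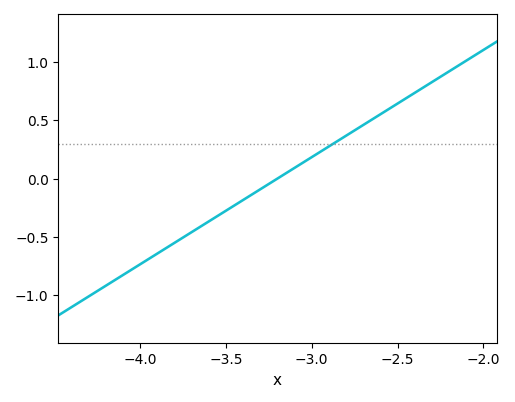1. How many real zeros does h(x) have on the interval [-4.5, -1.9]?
1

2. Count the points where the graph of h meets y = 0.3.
1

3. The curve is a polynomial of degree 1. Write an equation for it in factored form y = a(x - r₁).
y = 0.92(x + 3.2)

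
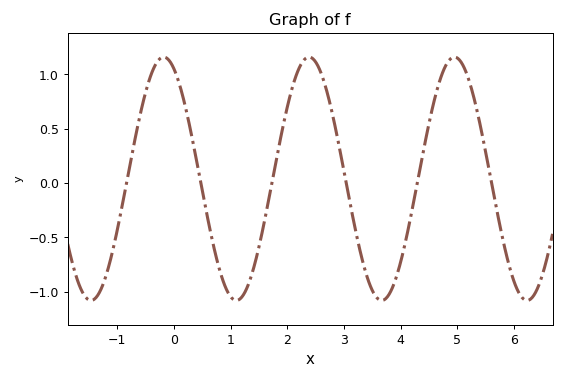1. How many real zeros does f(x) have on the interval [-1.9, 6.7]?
6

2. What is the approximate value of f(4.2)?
-0.25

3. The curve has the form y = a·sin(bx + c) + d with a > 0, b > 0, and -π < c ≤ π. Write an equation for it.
y = 1.12sin(2.5x + 2) + 0.04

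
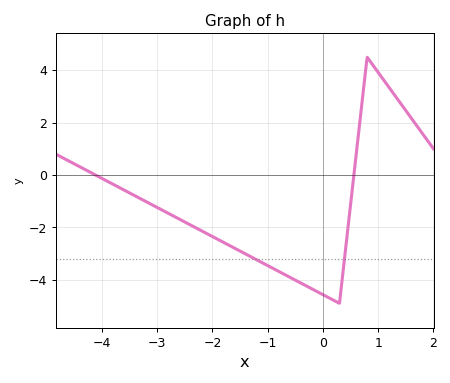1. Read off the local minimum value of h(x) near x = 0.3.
-4.8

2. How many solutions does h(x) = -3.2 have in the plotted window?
2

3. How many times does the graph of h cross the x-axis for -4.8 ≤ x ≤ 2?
2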